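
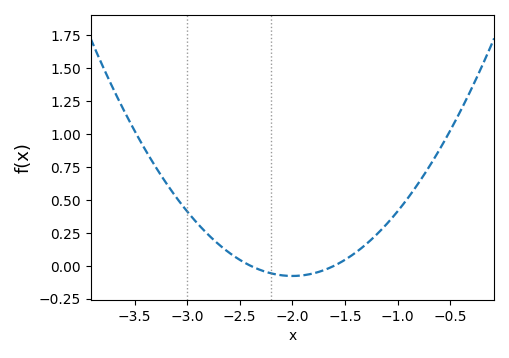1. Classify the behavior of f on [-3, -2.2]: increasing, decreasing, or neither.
decreasing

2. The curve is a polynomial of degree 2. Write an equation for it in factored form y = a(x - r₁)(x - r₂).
y = 0.49(x + 2.4)(x + 1.6)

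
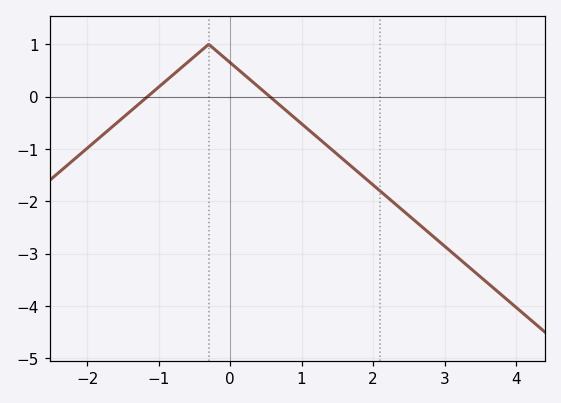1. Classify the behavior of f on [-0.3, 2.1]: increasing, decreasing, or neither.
decreasing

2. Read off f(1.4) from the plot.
-1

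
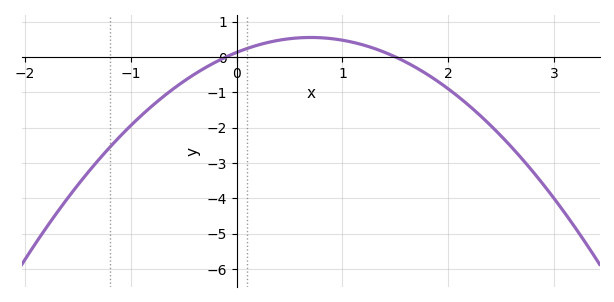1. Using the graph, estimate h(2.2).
-1.4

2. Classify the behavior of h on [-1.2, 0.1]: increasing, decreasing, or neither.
increasing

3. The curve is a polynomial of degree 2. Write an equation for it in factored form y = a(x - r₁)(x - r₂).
y = -0.86(x + 0.1)(x - 1.5)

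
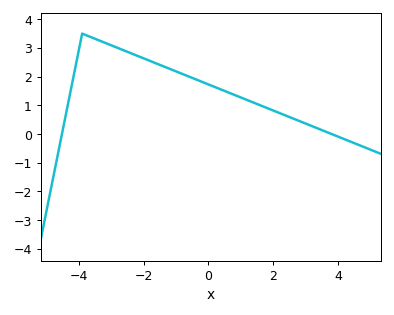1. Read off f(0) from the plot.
1.73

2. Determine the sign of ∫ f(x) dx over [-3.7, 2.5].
positive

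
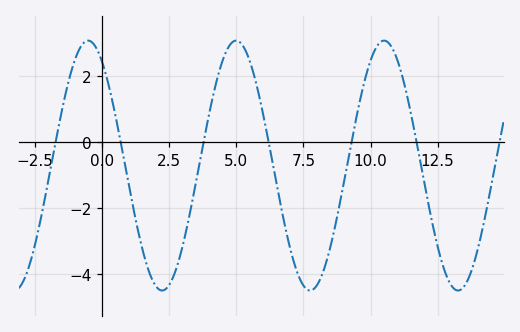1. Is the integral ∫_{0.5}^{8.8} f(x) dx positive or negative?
negative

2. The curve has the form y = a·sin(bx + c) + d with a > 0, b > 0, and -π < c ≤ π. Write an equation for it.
y = 3.8sin(1.14x + 2.16) - 0.71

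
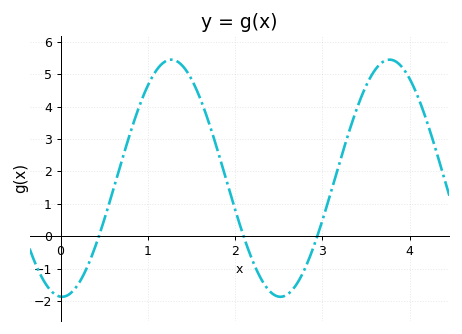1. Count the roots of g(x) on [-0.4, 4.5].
3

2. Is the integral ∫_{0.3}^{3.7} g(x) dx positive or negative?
positive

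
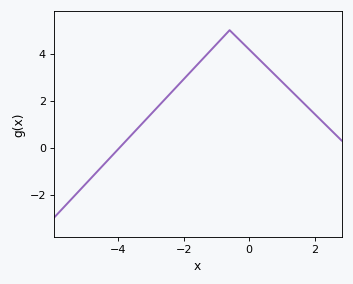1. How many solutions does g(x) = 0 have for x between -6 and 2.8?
1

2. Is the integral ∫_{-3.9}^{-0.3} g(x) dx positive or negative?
positive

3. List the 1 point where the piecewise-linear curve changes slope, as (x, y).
(-0.6, 5)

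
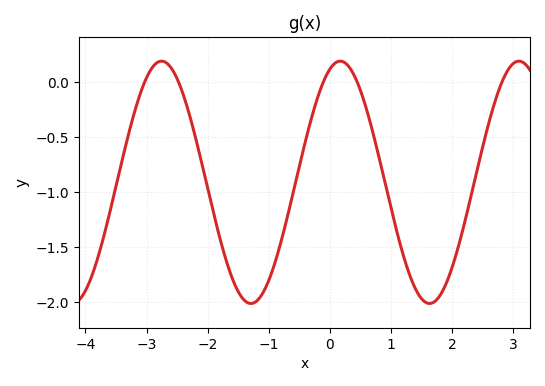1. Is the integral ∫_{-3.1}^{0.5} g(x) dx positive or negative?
negative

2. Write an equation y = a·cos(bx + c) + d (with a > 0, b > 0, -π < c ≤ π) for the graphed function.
y = 1.1cos(2.1x - 0.36) - 0.91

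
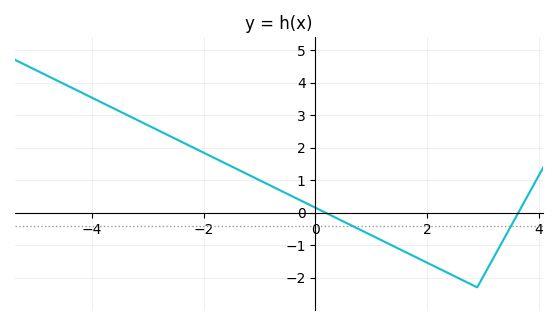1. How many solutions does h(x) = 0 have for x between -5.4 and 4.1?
2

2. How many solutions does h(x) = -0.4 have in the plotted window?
2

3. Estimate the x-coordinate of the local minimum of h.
2.9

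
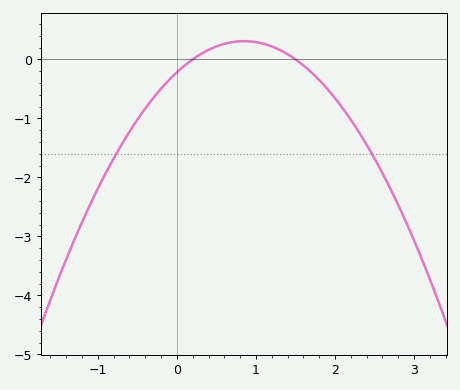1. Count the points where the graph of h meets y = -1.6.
2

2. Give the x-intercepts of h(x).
0.2, 1.5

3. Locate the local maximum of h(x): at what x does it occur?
0.8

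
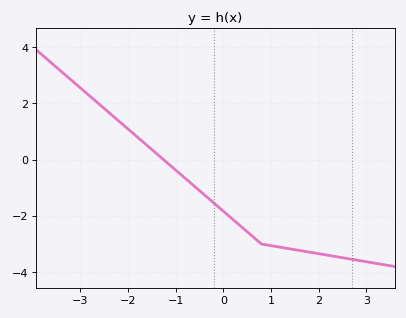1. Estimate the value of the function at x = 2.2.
-3.4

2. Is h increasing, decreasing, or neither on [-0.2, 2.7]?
decreasing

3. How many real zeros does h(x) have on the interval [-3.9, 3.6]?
1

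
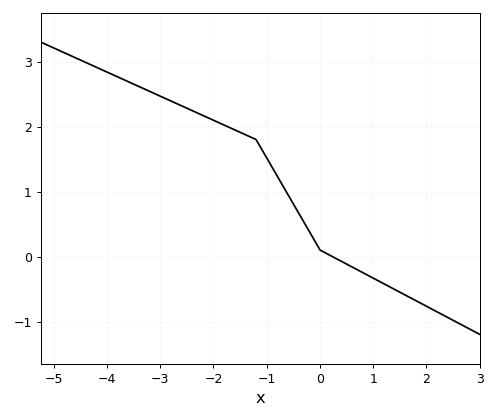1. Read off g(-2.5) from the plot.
2.28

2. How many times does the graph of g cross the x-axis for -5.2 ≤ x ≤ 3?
1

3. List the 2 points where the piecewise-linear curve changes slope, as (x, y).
(-1.2, 1.8); (0, 0.1)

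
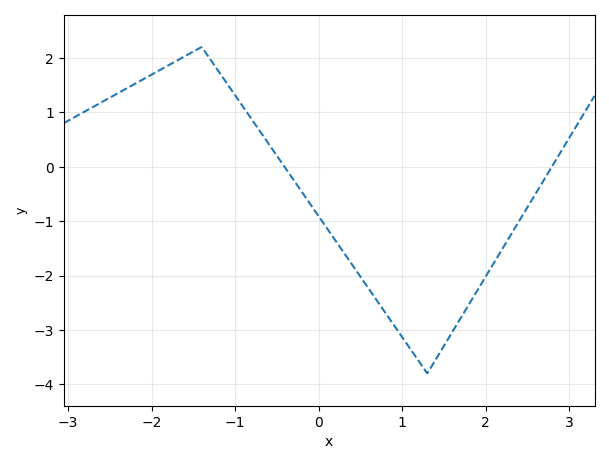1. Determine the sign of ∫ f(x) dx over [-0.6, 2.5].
negative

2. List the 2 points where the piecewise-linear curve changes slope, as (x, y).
(-1.4, 2.2); (1.3, -3.8)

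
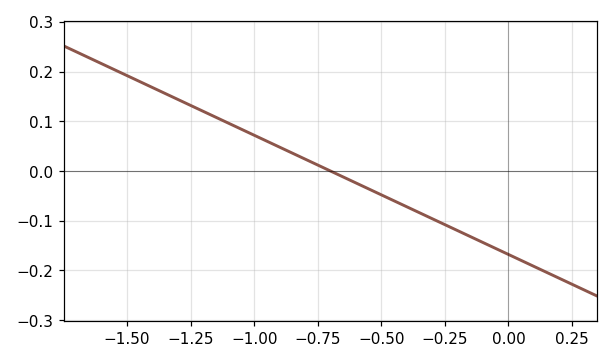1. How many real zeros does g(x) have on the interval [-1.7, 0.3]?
1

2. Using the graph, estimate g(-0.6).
-0.024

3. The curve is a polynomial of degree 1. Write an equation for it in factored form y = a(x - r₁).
y = -0.24(x + 0.7)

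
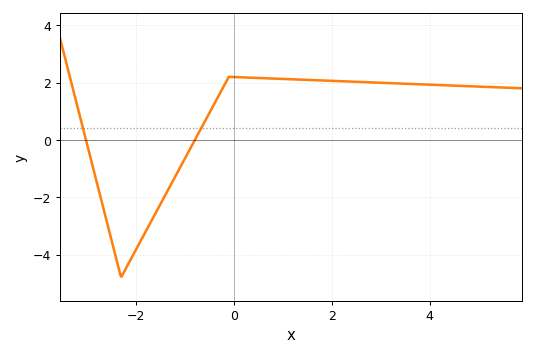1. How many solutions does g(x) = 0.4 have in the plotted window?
2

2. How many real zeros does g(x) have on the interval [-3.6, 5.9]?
2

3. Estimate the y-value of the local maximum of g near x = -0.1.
2.2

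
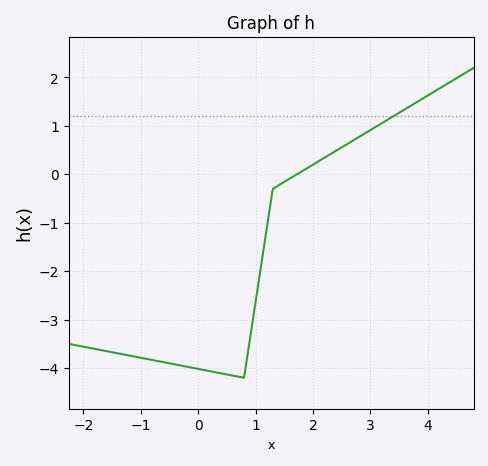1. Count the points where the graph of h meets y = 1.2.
1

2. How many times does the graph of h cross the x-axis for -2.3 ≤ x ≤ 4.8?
1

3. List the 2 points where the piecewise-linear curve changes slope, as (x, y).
(0.8, -4.2); (1.3, -0.3)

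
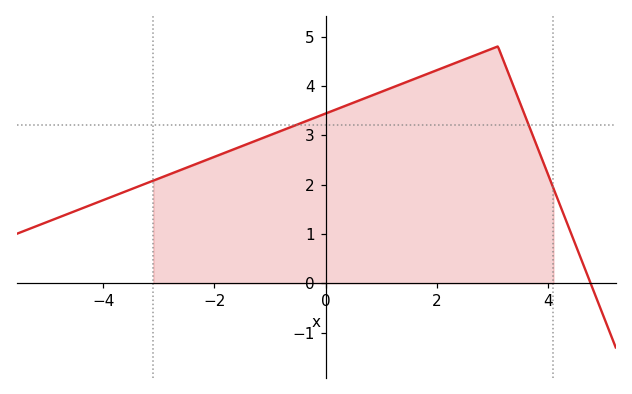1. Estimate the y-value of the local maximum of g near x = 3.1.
4.8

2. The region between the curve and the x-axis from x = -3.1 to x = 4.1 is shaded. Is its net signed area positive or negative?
positive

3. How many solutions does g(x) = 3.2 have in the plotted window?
2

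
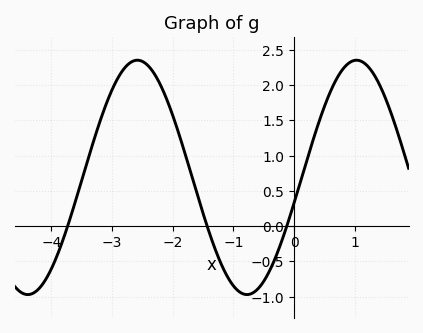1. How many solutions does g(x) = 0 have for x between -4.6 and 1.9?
3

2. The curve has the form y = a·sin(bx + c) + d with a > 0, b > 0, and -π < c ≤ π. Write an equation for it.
y = 1.66sin(1.7x - 0.22) + 0.69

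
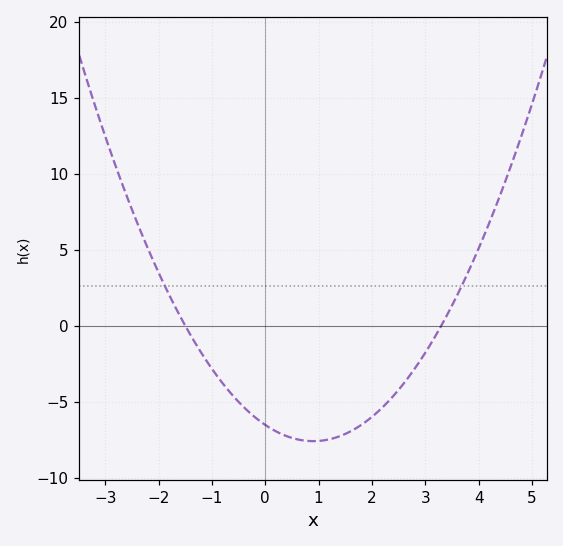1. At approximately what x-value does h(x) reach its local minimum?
0.8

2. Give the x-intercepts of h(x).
-1.6, 3.4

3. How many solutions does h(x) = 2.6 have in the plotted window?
2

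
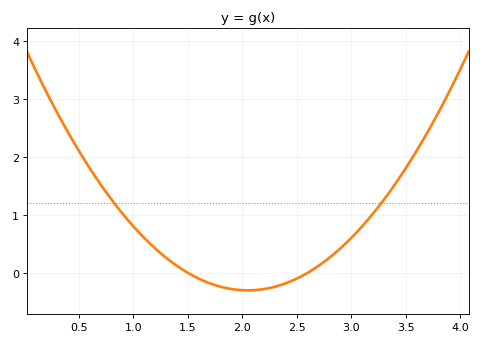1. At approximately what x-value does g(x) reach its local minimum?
2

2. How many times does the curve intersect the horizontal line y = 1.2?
2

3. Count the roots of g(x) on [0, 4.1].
2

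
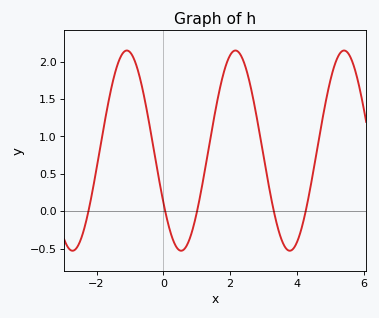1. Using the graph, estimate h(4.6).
0.8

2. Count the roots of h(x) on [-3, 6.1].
5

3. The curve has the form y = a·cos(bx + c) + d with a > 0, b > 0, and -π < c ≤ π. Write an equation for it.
y = 1.34cos(1.93x + 2.11) + 0.81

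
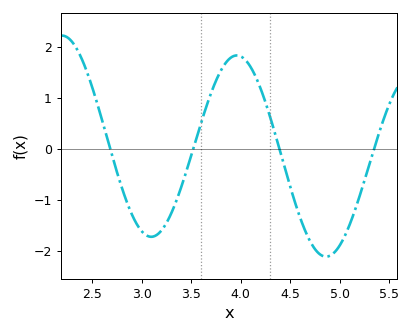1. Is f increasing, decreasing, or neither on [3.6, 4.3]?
neither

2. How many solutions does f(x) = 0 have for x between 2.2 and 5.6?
4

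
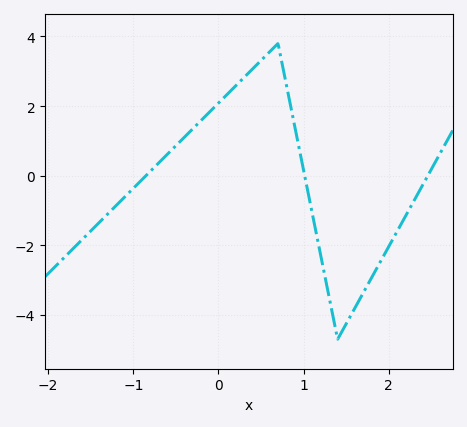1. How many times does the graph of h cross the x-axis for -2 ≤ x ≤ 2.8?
3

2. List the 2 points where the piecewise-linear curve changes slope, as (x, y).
(0.7, 3.8); (1.4, -4.7)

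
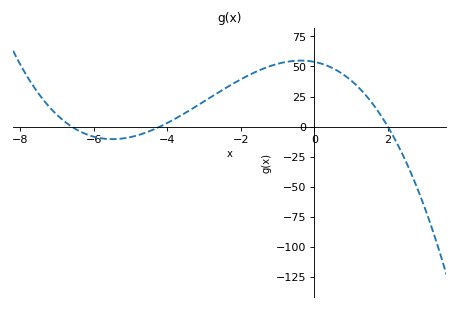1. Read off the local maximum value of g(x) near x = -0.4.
55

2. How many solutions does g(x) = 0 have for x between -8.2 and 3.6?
3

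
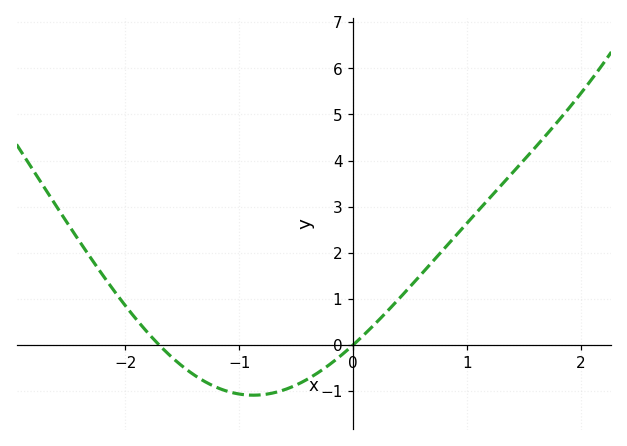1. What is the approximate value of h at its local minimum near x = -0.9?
-1.09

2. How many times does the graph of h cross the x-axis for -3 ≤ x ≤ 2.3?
2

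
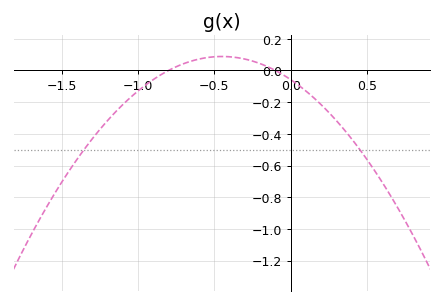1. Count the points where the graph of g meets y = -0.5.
2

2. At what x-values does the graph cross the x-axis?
-0.8, -0.1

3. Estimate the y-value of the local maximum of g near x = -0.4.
0.08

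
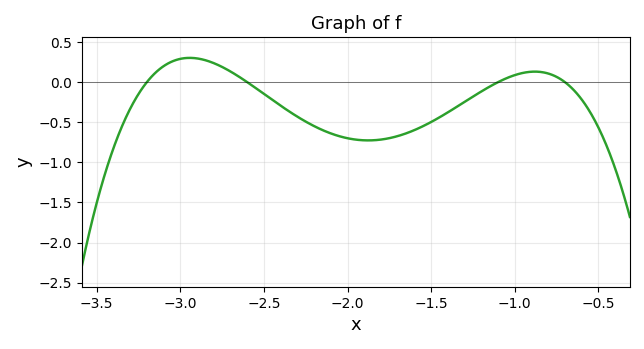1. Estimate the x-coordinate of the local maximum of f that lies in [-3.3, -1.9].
-2.95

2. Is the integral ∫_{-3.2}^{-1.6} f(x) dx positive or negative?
negative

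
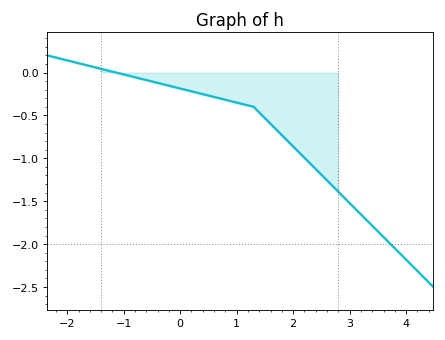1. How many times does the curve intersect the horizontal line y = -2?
1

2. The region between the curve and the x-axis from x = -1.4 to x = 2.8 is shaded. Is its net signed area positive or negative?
negative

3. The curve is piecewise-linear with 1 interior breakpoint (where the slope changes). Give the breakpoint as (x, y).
(1.3, -0.4)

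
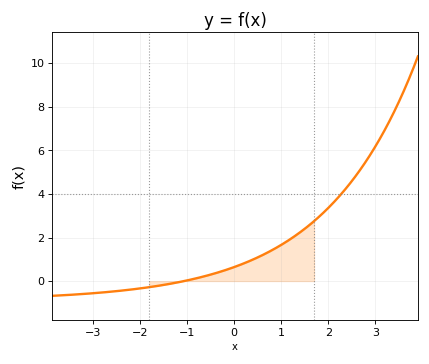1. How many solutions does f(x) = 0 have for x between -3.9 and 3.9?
1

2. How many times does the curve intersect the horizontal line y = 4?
1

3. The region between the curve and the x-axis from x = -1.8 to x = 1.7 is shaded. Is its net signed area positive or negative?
positive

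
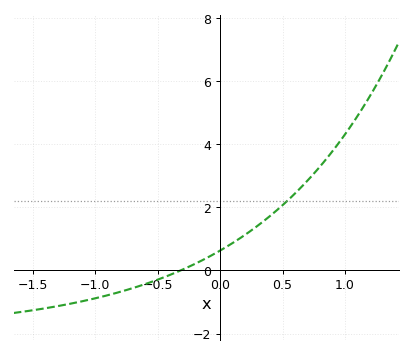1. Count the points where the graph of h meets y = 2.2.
1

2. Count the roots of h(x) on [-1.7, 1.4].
1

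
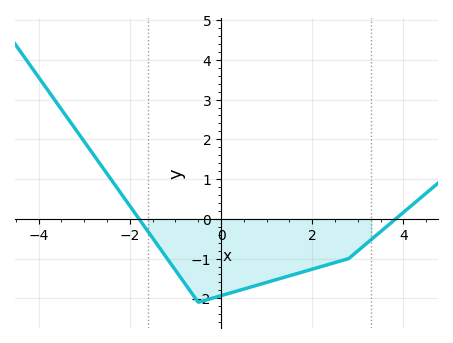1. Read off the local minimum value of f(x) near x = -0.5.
-2.1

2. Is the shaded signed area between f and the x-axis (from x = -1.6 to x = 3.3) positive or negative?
negative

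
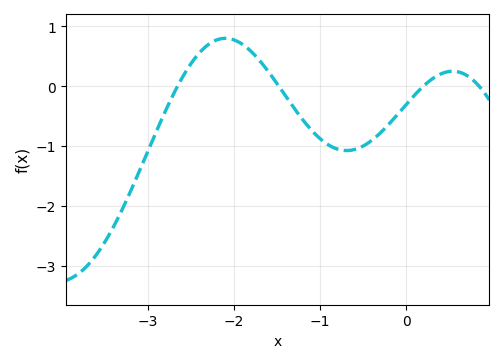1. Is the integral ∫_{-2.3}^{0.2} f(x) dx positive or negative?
negative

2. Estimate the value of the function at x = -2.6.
0.147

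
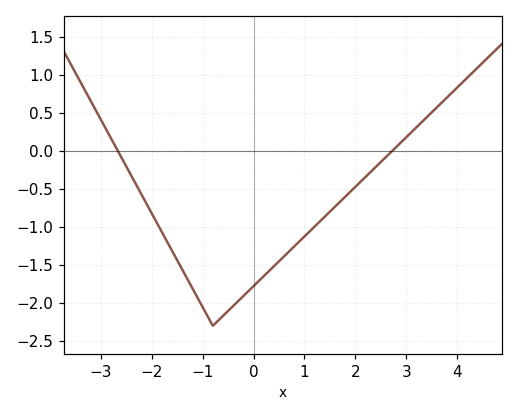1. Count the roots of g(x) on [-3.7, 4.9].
2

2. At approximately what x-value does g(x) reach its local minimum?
-0.799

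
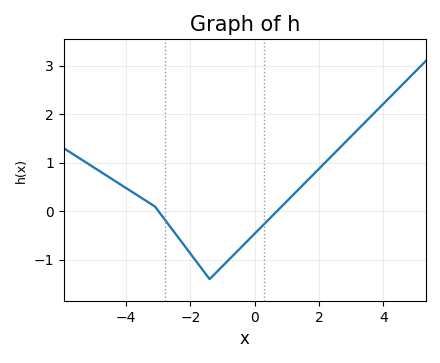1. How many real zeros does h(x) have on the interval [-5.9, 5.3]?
2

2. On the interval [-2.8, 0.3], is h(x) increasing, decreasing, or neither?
neither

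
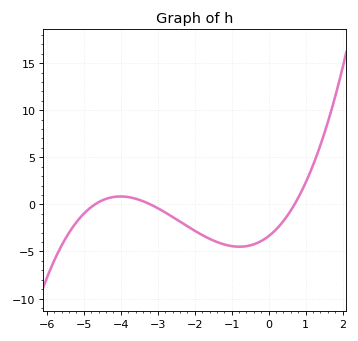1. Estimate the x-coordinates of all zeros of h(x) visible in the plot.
-4.7, -3.2, 0.7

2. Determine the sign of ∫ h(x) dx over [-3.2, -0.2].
negative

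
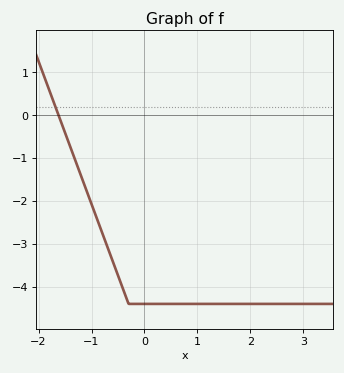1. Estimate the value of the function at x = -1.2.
-1.4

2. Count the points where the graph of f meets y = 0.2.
1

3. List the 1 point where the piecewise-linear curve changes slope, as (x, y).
(-0.3, -4.4)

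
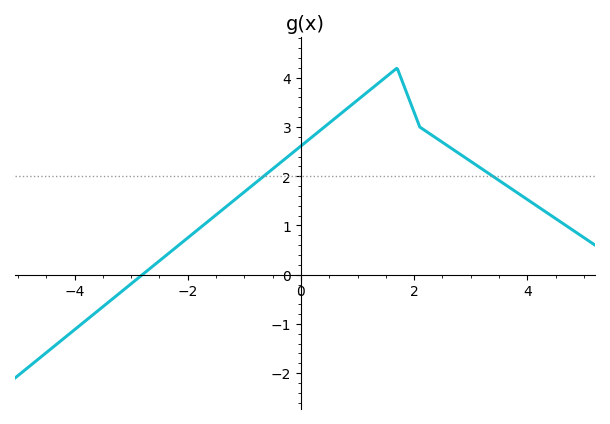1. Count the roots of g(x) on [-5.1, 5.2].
1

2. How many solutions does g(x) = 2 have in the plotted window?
2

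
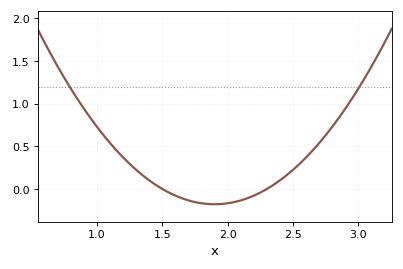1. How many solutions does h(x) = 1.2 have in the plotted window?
2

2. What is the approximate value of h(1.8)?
-0.168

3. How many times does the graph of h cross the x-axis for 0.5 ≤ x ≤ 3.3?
2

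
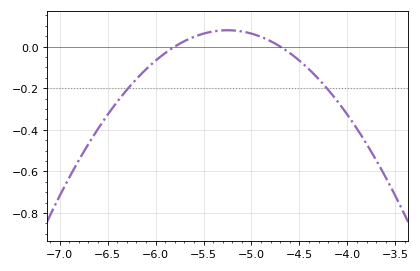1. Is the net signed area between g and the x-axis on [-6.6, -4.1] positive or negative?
negative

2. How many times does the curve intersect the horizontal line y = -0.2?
2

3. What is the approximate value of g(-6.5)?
-0.328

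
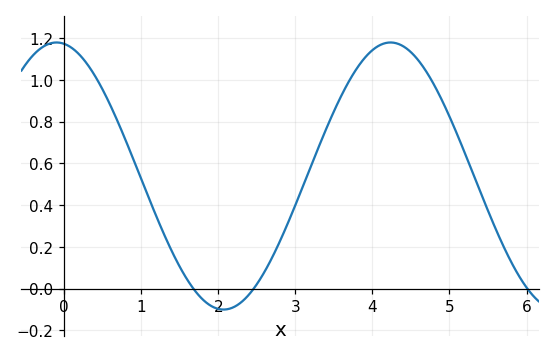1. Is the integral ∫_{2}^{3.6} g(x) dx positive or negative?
positive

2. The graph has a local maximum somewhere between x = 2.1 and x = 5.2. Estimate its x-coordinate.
4.2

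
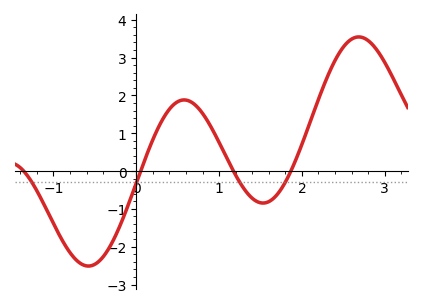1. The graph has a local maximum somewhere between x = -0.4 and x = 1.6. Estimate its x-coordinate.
0.577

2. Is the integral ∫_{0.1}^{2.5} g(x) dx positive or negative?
positive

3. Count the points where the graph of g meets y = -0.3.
4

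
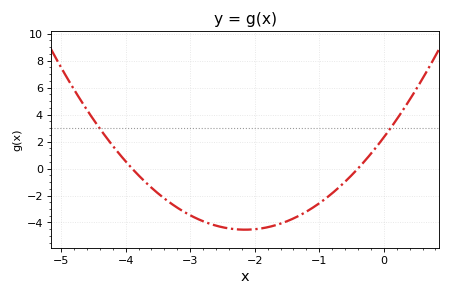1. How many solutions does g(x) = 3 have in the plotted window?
2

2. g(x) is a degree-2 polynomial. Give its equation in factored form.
y = 1.48(x + 3.9)(x + 0.4)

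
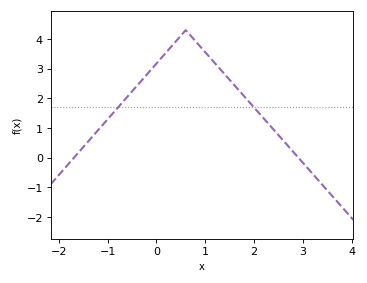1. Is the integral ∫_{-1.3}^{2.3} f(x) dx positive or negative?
positive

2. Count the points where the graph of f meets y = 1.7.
2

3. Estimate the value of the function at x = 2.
1.69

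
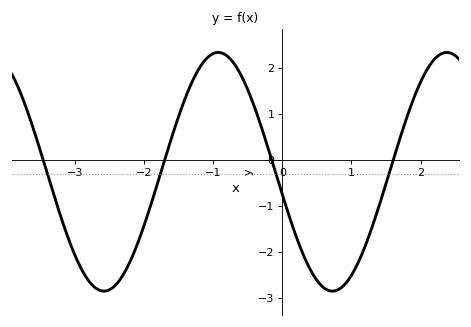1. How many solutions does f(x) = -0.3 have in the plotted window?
4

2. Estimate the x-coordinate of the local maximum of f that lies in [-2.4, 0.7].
-0.928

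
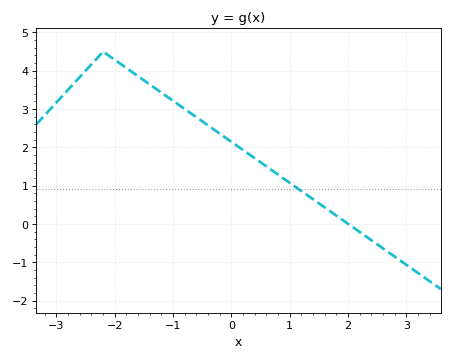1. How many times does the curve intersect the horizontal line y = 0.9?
1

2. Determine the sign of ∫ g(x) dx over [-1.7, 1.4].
positive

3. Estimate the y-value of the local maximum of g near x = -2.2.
4.5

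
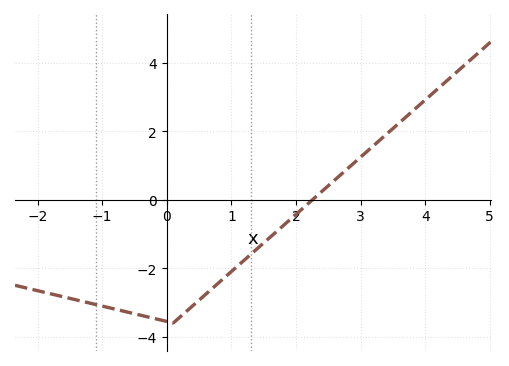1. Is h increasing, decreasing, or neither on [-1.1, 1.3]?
neither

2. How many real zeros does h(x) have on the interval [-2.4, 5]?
1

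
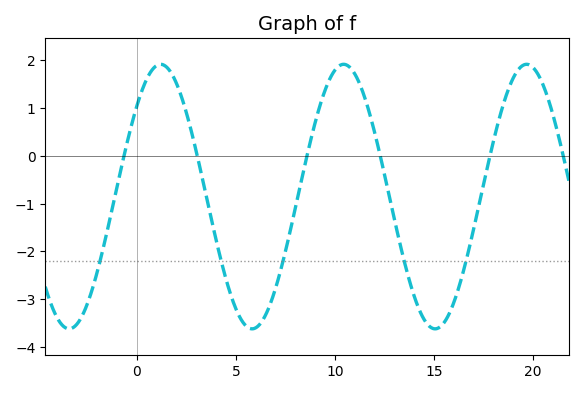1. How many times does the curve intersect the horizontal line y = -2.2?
5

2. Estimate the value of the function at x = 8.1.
-0.894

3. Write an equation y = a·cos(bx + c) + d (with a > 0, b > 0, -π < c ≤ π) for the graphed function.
y = 2.77cos(0.68x - 0.812) - 0.85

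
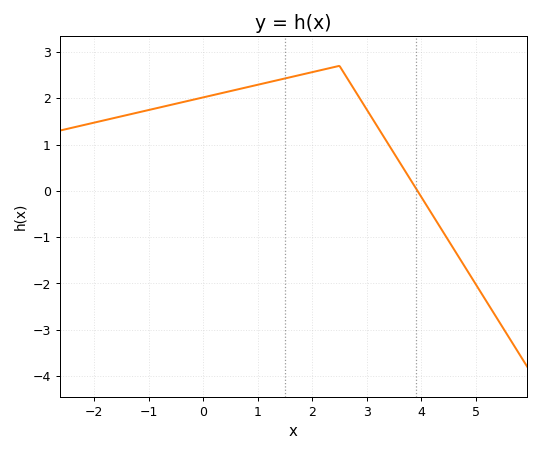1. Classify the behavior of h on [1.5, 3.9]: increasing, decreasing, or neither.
neither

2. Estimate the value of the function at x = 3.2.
1.4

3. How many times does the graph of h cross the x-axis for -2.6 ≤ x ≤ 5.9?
1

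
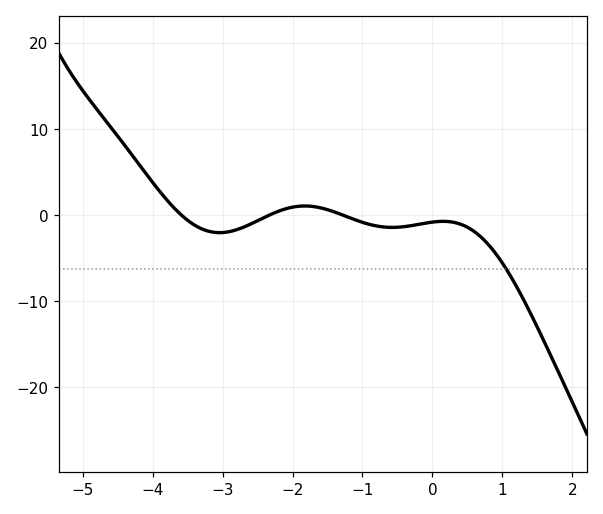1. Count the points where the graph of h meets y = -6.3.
1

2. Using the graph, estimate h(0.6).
-2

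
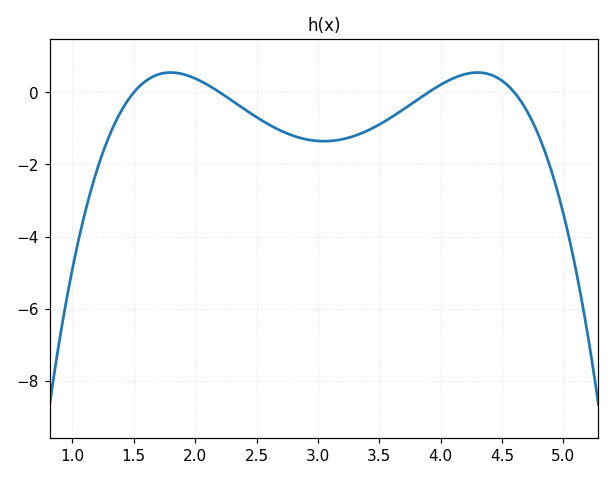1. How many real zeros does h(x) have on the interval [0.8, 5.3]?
4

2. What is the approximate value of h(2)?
0.4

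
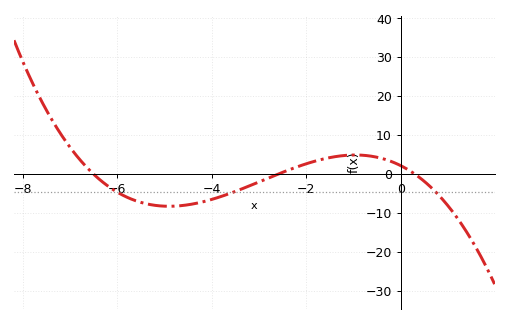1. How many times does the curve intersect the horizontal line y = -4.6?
3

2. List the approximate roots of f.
-6.5, -2.6, 0.3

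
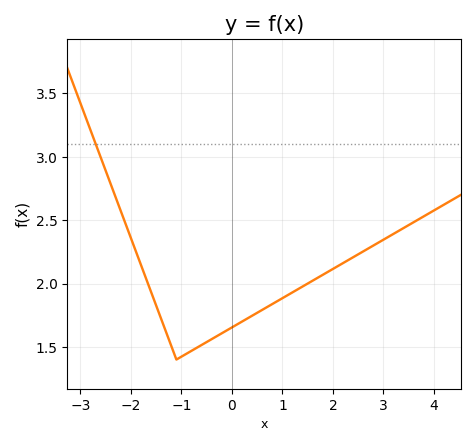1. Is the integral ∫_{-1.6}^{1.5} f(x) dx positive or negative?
positive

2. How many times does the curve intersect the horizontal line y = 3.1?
1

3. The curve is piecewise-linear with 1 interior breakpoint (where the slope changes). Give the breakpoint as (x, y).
(-1.1, 1.4)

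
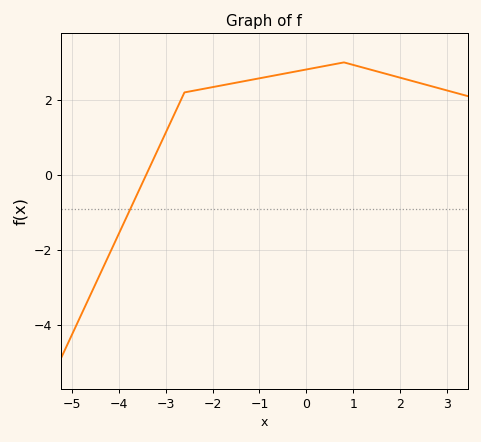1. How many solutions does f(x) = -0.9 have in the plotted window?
1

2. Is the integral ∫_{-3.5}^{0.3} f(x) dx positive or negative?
positive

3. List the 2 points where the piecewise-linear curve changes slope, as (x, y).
(-2.6, 2.2); (0.8, 3)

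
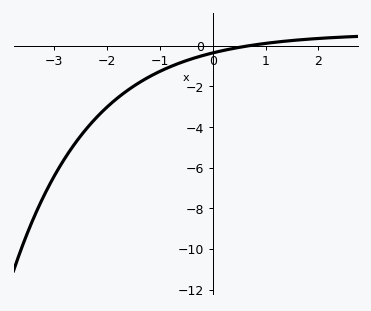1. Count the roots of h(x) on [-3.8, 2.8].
1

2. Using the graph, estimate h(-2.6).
-4.78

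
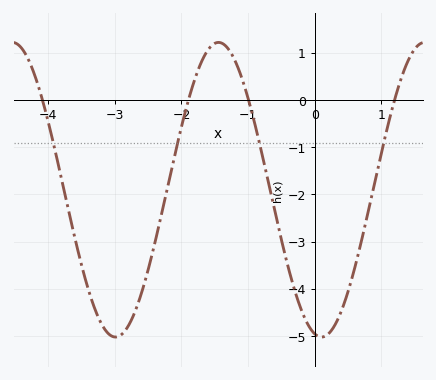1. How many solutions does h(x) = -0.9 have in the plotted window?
4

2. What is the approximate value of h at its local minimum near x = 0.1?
-5.02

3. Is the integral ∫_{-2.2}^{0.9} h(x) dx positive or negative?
negative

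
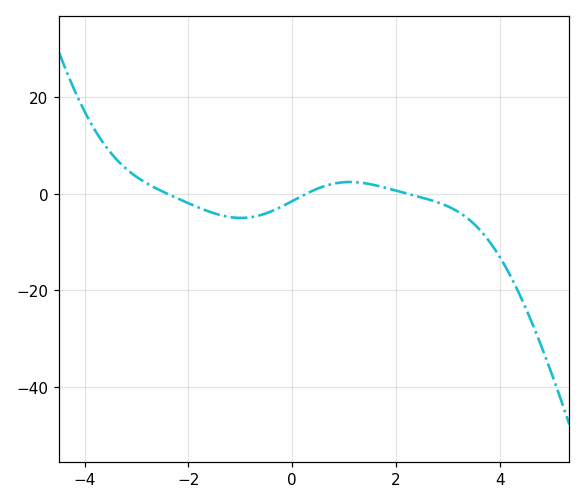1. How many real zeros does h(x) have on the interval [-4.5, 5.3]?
3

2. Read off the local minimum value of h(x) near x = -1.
-4.97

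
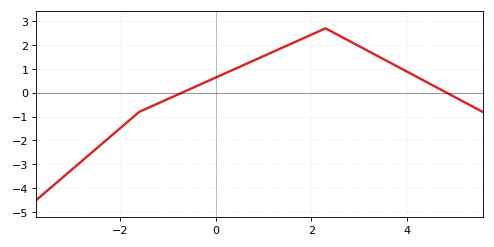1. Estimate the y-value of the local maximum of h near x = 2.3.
2.7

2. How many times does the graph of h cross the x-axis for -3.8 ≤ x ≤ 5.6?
2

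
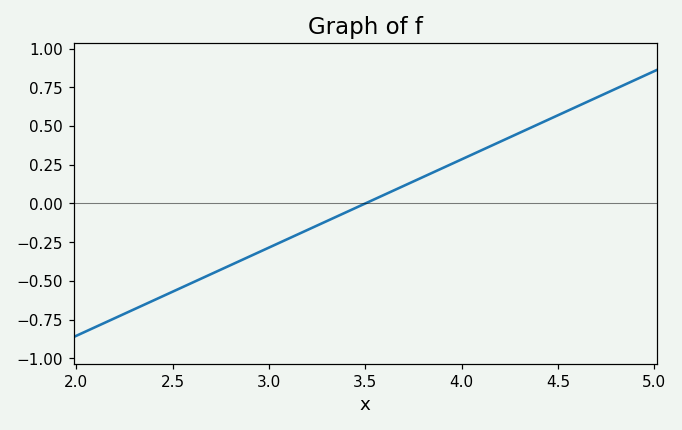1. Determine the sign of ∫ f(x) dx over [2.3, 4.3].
negative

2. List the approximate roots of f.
3.5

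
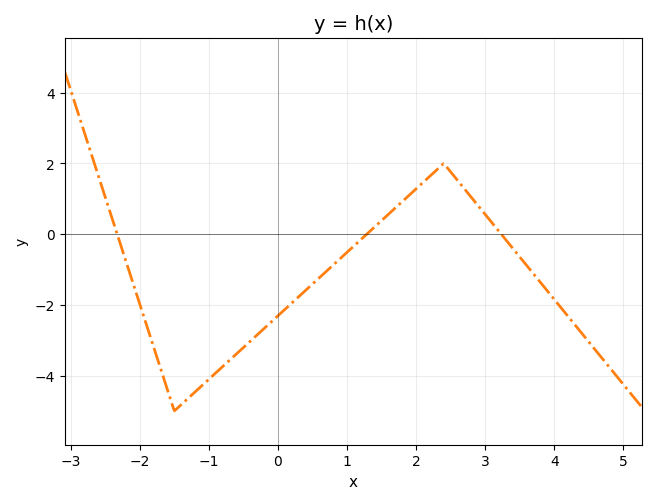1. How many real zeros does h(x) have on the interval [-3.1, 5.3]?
3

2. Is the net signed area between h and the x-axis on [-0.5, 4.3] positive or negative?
negative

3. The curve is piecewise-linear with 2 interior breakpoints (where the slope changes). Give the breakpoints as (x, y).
(-1.5, -5); (2.4, 2)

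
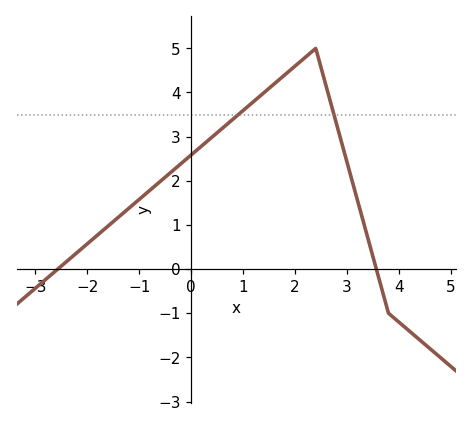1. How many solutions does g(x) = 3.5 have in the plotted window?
2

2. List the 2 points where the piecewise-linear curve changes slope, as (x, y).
(2.4, 5); (3.8, -1)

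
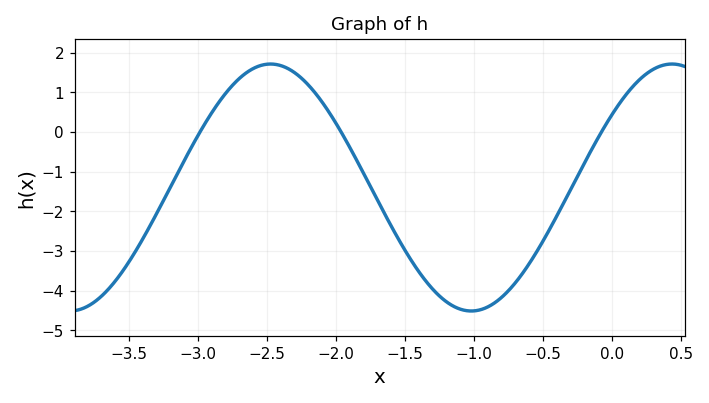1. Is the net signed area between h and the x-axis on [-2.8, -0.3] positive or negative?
negative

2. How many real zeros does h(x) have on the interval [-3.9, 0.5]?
3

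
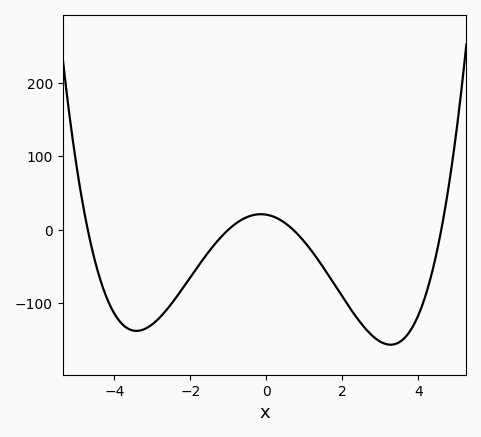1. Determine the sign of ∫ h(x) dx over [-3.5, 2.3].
negative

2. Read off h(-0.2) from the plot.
21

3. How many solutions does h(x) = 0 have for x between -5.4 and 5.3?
4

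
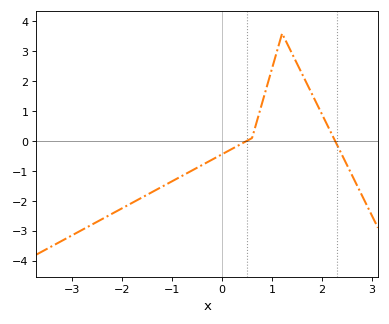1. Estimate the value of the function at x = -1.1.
-1.4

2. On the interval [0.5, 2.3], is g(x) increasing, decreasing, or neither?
neither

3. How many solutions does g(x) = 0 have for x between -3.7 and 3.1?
2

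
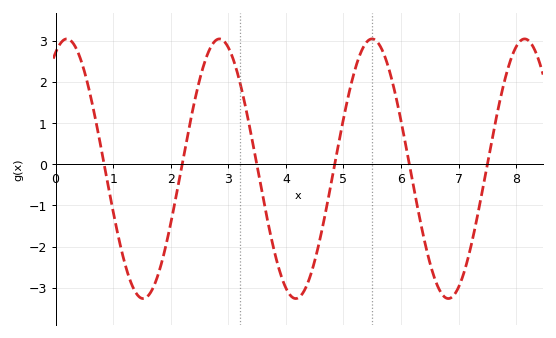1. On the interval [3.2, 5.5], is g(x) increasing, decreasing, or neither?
neither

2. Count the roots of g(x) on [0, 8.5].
6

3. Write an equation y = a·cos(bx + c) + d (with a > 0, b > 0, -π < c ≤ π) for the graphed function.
y = 3.15cos(2.4x - 0.46) - 0.11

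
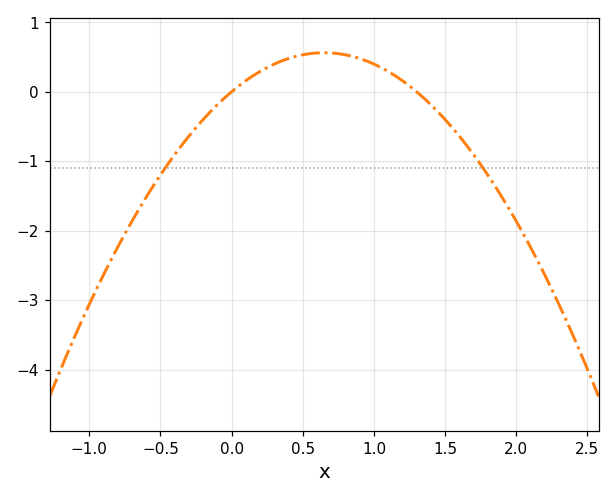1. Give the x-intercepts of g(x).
0, 1.3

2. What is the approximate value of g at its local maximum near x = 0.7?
0.562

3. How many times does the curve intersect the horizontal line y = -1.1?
2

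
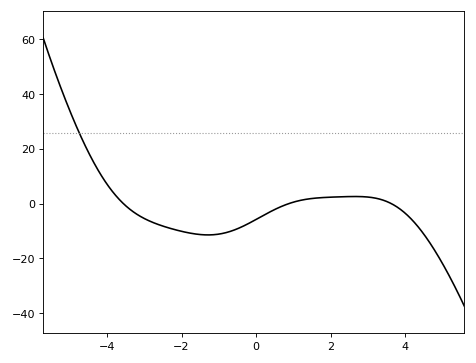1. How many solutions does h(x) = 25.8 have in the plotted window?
1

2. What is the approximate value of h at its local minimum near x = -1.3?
-11.5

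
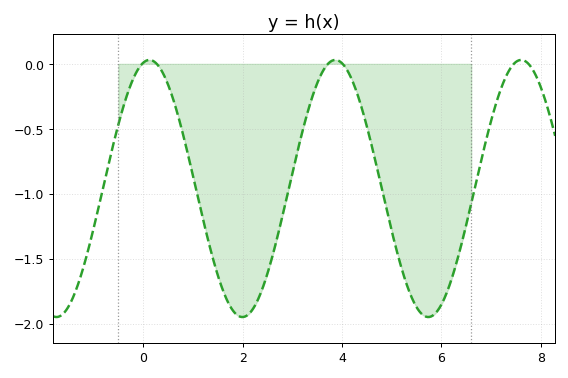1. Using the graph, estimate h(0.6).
-0.25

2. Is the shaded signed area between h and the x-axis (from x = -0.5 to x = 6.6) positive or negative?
negative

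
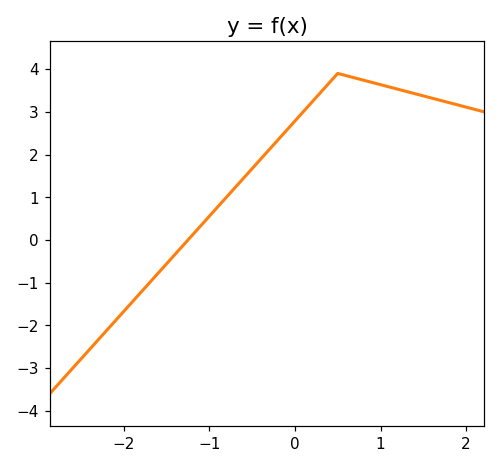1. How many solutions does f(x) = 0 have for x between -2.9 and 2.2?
1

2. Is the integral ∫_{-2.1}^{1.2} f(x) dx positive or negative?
positive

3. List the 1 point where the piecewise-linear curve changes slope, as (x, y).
(0.5, 3.9)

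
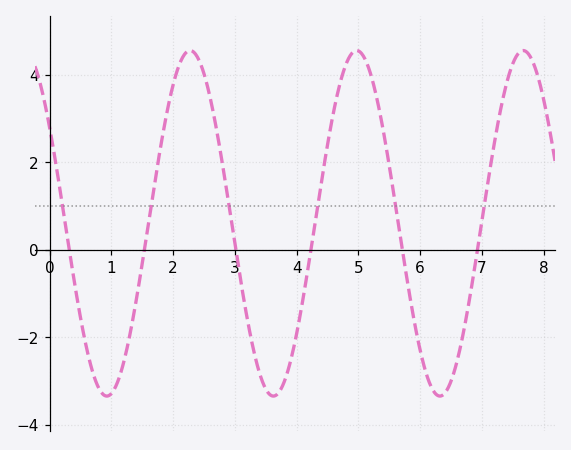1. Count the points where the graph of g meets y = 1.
6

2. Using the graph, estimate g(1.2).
-2.6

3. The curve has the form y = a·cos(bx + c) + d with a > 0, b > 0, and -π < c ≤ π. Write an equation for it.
y = 3.95cos(2.3x + 0.98) + 0.6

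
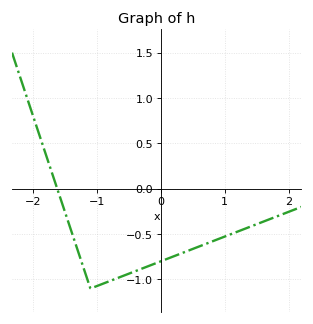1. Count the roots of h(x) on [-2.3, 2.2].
1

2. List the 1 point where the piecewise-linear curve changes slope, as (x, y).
(-1.1, -1.1)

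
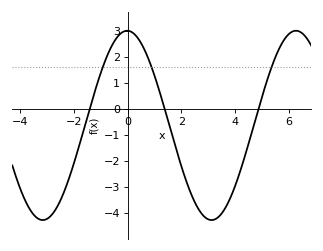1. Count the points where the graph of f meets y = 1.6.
3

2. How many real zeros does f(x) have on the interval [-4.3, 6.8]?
3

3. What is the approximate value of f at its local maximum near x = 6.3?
3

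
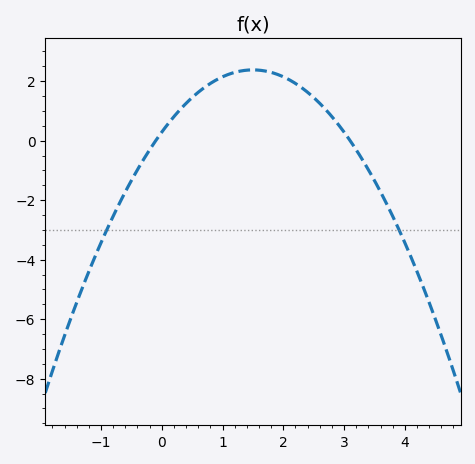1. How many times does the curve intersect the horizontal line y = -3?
2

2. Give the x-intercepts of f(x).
-0.1, 3.1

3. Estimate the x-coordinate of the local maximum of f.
1.5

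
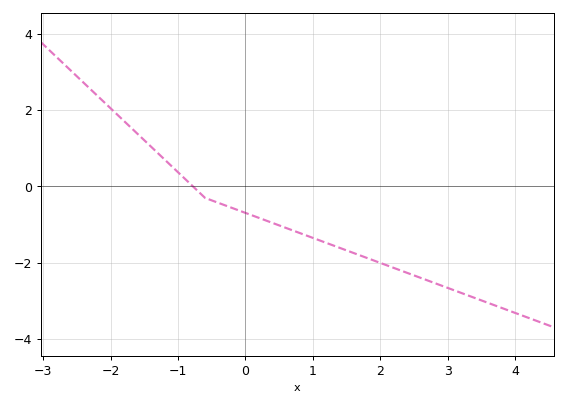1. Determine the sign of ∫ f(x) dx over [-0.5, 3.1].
negative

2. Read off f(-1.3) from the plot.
0.877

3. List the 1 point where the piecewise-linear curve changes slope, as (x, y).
(-0.6, -0.3)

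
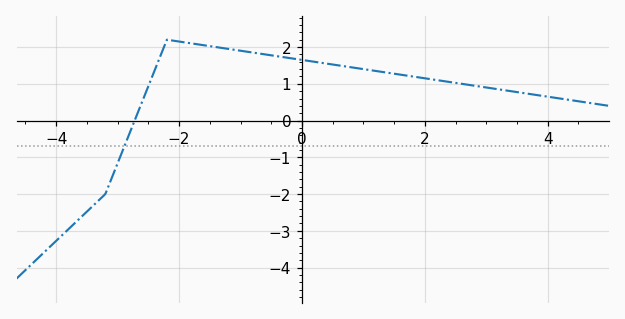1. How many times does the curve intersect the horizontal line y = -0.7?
1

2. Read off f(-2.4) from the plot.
1.36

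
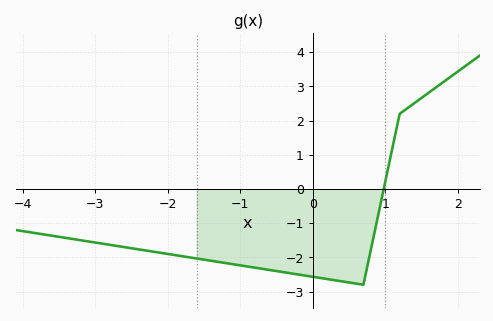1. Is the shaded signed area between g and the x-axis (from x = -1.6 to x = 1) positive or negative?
negative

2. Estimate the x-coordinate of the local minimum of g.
0.7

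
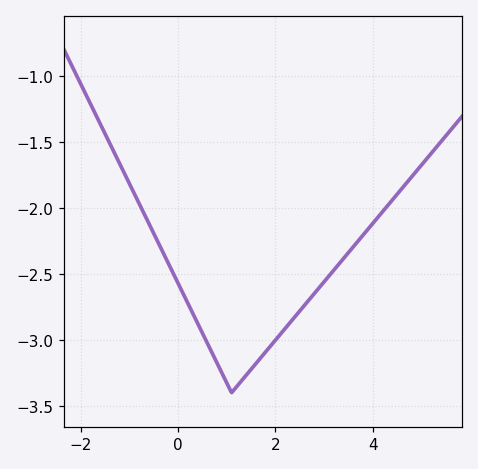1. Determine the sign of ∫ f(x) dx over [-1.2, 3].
negative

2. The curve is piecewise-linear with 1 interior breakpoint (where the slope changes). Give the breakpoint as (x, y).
(1.1, -3.4)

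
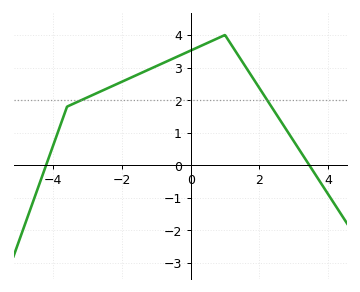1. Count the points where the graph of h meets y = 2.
2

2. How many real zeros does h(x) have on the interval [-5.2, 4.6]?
2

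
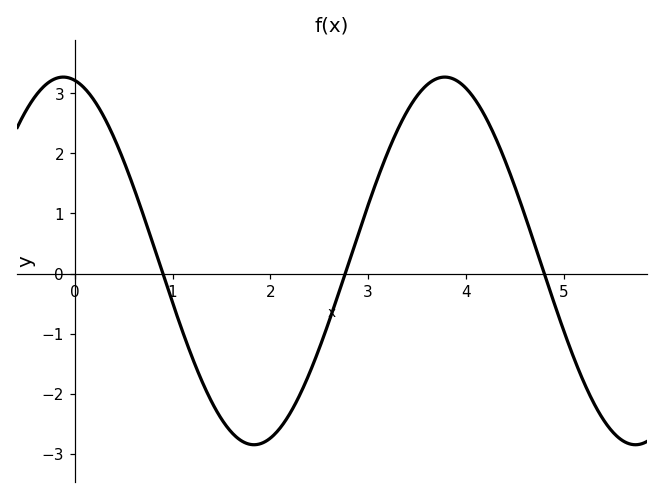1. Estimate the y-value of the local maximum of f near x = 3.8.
3.27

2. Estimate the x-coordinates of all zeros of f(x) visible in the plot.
0.9, 2.77, 4.8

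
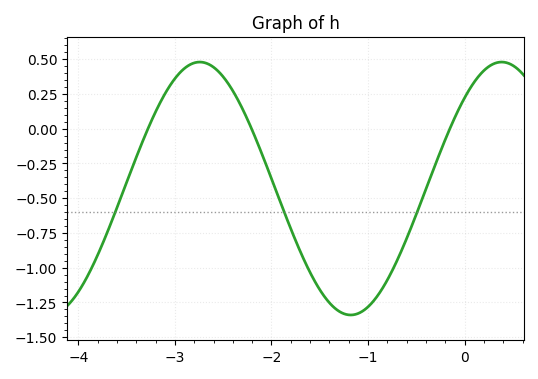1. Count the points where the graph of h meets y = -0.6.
3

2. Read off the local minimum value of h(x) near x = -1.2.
-1.34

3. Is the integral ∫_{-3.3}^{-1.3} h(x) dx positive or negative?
negative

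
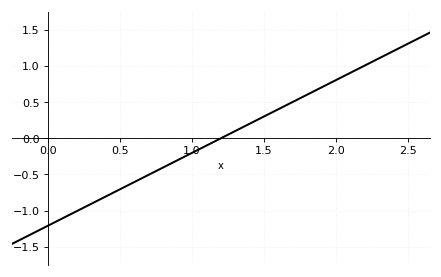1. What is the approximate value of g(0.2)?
-1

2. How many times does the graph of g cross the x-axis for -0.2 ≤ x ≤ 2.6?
1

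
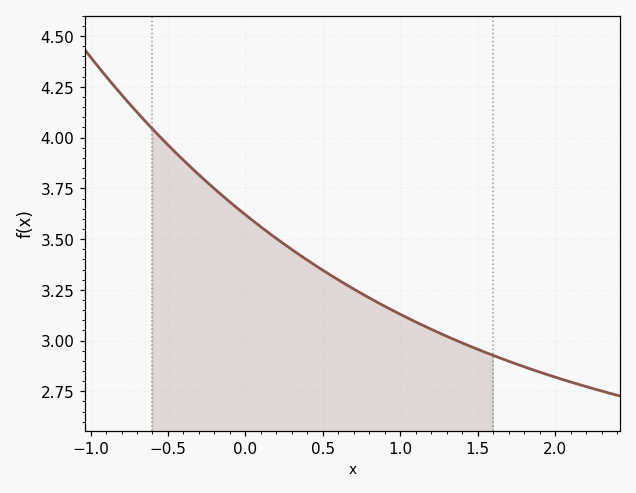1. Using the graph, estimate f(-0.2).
3.75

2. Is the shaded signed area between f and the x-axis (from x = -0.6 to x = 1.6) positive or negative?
positive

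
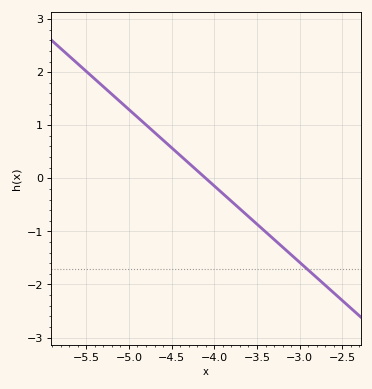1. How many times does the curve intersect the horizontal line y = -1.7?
1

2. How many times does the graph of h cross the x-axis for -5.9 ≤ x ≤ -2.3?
1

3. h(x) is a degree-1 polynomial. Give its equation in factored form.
y = -1.44(x + 4.1)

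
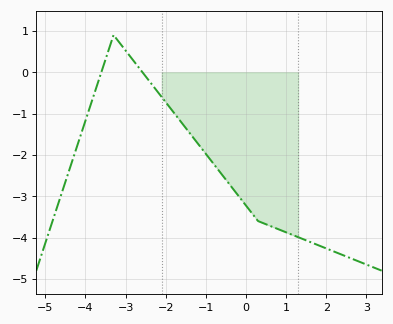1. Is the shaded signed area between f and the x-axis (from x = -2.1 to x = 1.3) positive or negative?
negative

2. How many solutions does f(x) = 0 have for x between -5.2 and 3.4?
2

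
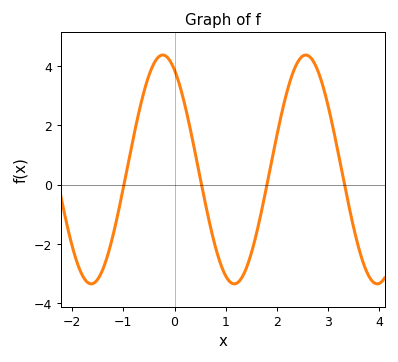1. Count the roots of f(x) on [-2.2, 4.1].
4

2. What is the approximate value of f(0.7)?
-1.4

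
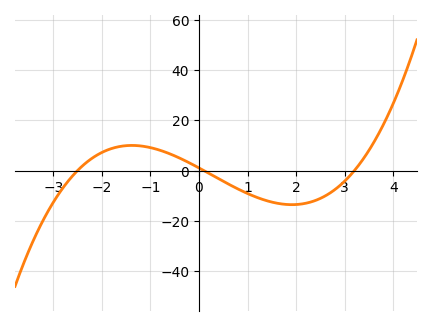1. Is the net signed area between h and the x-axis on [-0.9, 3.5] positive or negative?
negative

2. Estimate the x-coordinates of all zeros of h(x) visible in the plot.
-2.5, 0.1, 3.2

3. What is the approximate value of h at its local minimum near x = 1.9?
-13.6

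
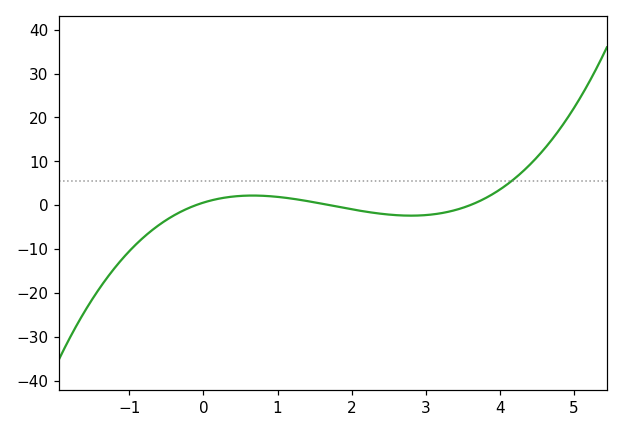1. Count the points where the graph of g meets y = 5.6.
1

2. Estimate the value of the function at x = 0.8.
2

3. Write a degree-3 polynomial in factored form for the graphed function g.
y = 0.94(x + 0.1)(x - 1.7)(x - 3.6)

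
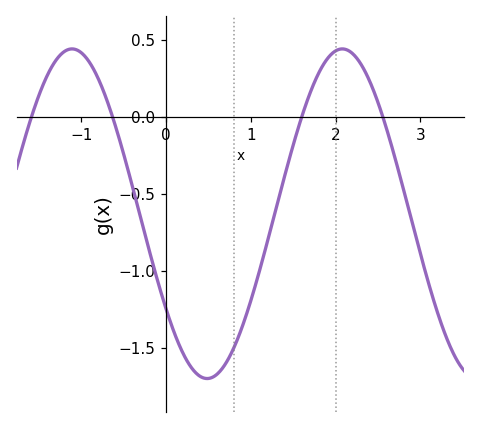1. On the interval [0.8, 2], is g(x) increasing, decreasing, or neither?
increasing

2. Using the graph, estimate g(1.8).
0.3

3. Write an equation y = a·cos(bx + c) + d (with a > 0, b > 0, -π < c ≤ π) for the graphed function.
y = 1.07cos(2x + 2.2) - 0.63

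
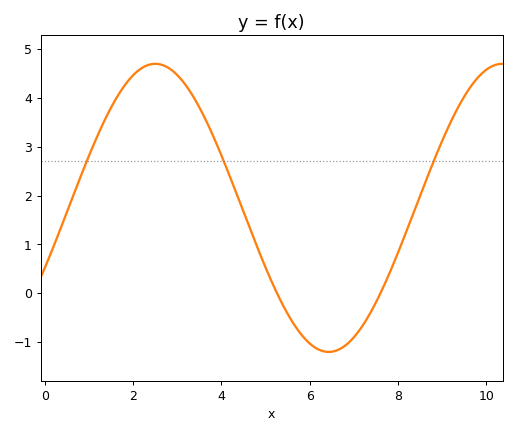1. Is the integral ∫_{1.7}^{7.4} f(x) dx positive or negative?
positive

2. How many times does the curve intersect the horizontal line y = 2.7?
3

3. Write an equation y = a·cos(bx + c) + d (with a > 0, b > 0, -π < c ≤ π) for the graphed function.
y = 2.95cos(0.8x - 2) + 1.75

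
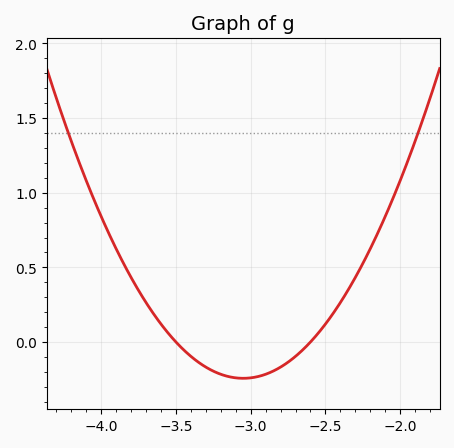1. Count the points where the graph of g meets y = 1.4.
2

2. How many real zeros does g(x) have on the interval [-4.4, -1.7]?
2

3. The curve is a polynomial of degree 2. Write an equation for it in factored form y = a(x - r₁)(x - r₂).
y = 1.2(x + 3.5)(x + 2.6)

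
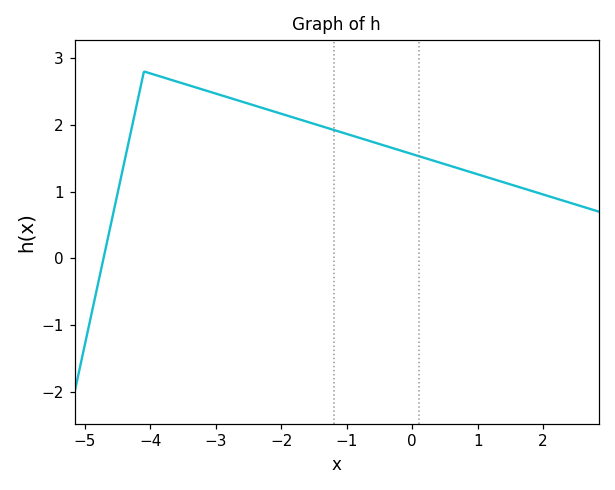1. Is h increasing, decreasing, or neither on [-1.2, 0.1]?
decreasing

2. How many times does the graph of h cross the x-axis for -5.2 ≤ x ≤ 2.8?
1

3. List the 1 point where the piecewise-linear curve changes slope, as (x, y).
(-4.1, 2.8)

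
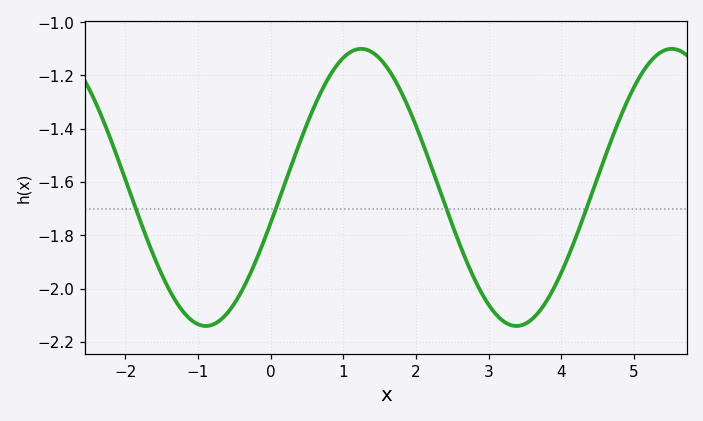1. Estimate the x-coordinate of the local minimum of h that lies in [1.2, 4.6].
3.38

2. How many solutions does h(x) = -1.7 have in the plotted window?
4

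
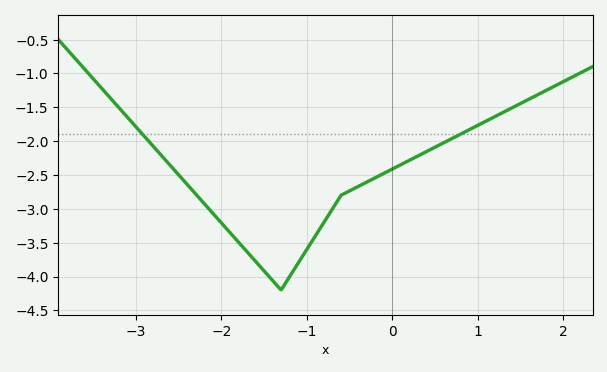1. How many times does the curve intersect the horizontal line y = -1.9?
2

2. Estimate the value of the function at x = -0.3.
-2.61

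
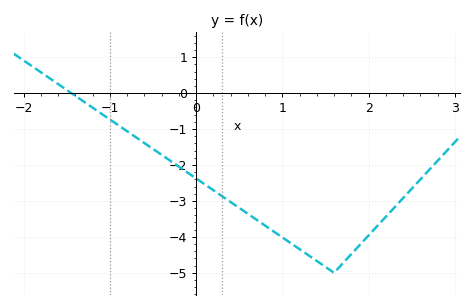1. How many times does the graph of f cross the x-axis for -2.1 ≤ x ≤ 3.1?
1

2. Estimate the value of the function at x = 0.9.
-3.85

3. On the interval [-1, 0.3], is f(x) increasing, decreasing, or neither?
decreasing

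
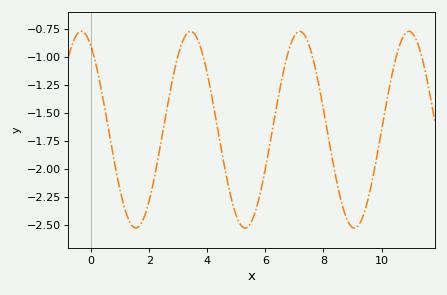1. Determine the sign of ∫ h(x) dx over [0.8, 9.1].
negative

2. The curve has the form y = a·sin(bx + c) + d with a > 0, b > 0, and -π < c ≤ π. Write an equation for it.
y = 0.88sin(1.67x + 2.14) - 1.65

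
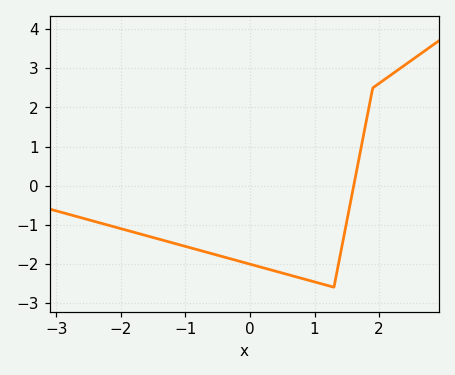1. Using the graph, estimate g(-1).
-1.6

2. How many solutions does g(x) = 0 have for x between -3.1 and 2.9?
1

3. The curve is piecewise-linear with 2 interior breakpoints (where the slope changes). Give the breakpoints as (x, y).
(1.3, -2.6); (1.9, 2.5)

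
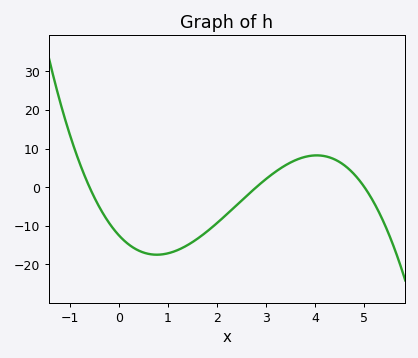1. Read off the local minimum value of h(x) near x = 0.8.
-18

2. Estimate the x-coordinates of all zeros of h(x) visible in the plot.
-0.6, 2.8, 5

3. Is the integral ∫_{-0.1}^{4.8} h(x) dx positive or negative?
negative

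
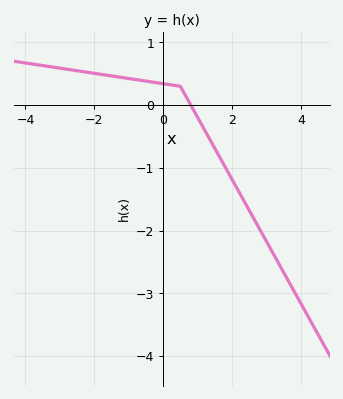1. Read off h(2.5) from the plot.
-1.68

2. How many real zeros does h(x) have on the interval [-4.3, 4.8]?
1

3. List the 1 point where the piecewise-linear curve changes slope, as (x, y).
(0.5, 0.3)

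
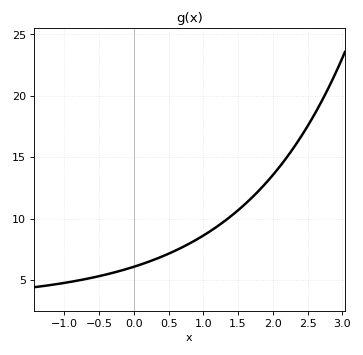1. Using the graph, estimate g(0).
6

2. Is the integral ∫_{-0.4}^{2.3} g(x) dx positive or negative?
positive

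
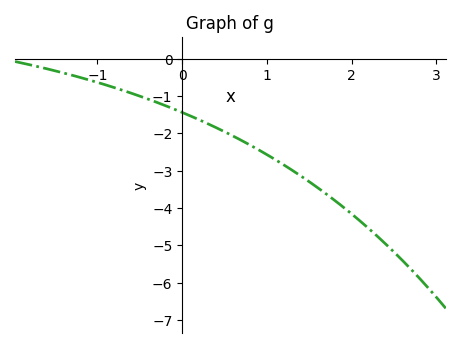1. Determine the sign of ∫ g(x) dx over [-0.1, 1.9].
negative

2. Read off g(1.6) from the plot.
-3.5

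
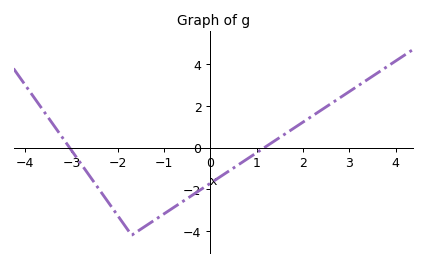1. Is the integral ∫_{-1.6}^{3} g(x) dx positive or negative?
negative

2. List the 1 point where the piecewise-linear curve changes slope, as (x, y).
(-1.7, -4.2)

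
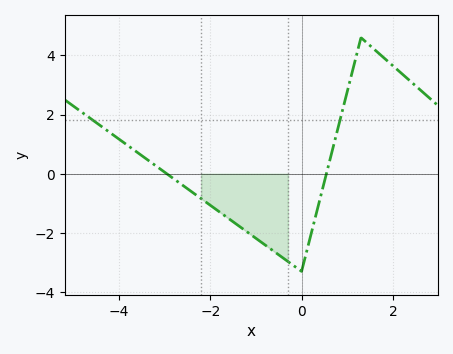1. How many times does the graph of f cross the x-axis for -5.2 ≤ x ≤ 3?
2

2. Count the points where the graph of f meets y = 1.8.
2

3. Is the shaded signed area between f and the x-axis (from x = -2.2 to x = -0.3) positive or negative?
negative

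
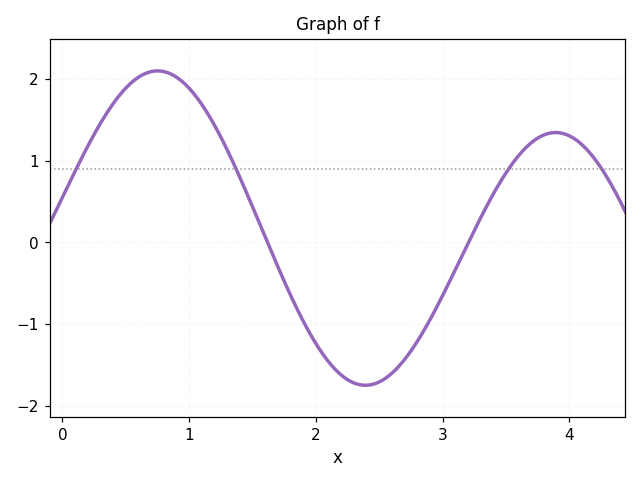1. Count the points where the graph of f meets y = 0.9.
4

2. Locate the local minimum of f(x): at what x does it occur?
2.4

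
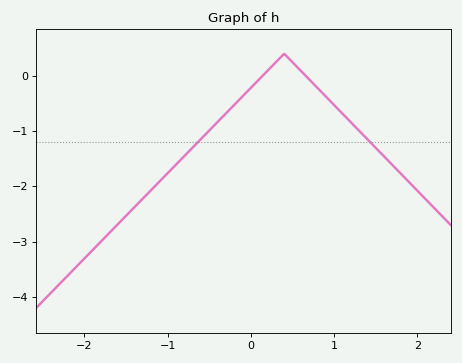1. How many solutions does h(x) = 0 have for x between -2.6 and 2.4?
2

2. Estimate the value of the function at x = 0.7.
-0.1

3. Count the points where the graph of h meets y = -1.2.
2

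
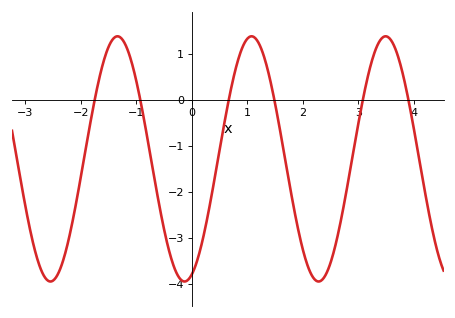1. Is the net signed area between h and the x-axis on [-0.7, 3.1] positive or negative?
negative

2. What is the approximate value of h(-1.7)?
0.296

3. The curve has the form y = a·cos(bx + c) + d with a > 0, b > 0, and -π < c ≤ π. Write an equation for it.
y = 2.66cos(2.6x - 2.8) - 1.28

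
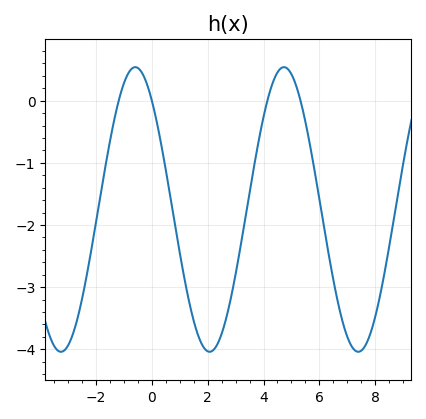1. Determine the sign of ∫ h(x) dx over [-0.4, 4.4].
negative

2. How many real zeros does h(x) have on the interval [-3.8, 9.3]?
4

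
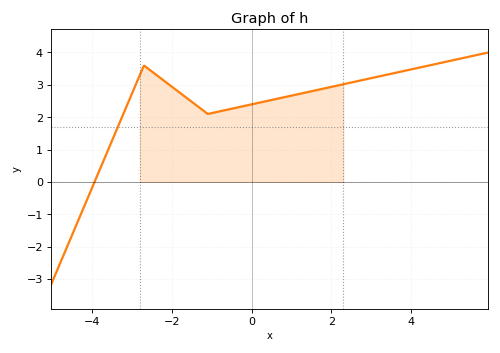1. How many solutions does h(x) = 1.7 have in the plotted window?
1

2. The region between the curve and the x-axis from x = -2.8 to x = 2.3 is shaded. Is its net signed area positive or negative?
positive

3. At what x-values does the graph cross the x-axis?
-3.94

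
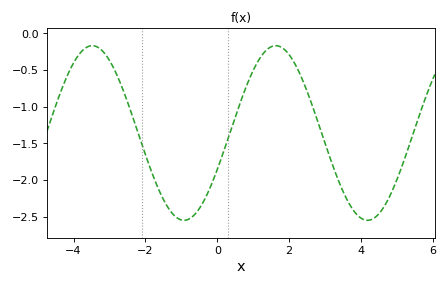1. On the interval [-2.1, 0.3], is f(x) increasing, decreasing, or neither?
neither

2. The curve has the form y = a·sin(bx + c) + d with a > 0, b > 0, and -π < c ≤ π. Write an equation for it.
y = 1.19sin(1.23x - 0.432) - 1.36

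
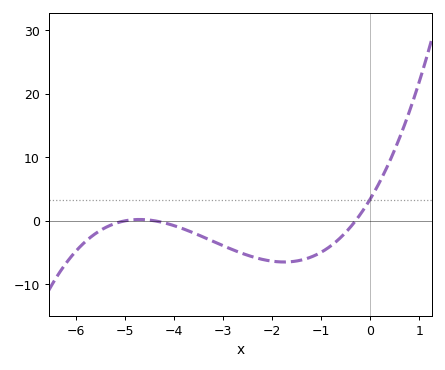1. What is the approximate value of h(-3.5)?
-2.25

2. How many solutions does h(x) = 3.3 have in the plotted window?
1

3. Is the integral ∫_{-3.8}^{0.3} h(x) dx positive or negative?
negative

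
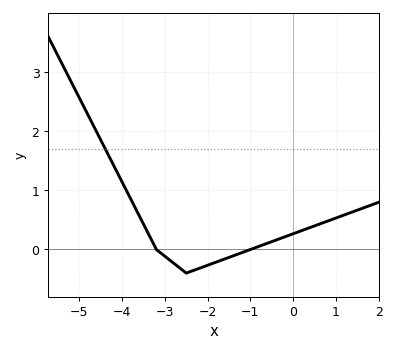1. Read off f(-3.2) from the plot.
0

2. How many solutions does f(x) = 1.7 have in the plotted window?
1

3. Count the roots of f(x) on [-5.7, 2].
2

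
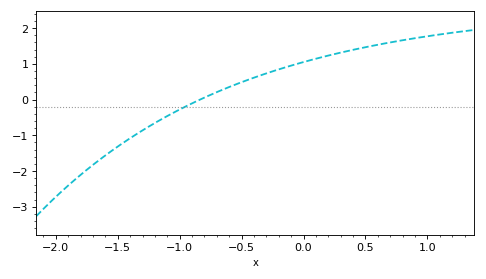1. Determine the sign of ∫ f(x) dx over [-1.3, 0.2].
positive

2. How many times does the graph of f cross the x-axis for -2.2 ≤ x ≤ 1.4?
1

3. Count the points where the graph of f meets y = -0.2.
1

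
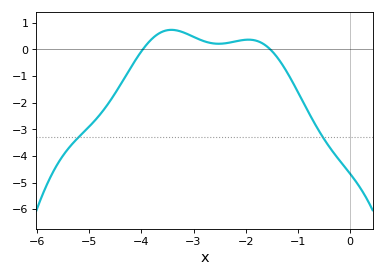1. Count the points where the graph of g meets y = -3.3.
2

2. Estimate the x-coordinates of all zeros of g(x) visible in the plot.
-3.97, -1.52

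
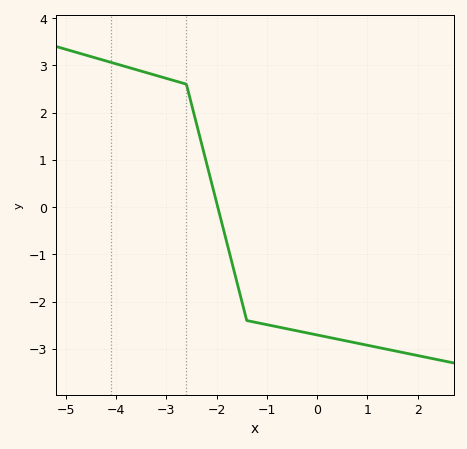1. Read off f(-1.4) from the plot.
-2.4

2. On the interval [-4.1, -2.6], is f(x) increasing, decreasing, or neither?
decreasing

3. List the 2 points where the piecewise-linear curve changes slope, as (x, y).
(-2.6, 2.6); (-1.4, -2.4)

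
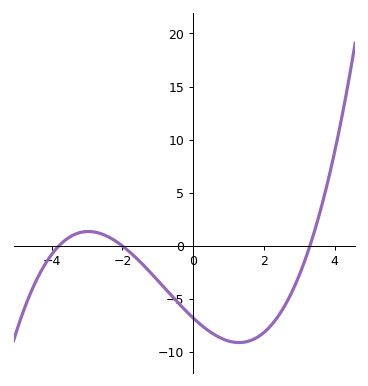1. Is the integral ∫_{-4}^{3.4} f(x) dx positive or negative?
negative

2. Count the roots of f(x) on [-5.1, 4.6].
3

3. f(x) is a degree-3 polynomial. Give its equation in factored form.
y = 0.27(x + 3.8)(x + 2)(x - 3.3)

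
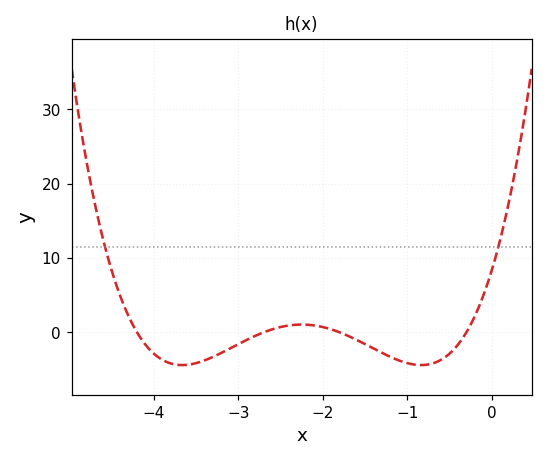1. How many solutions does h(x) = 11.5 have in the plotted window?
2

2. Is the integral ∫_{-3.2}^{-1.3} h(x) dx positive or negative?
negative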